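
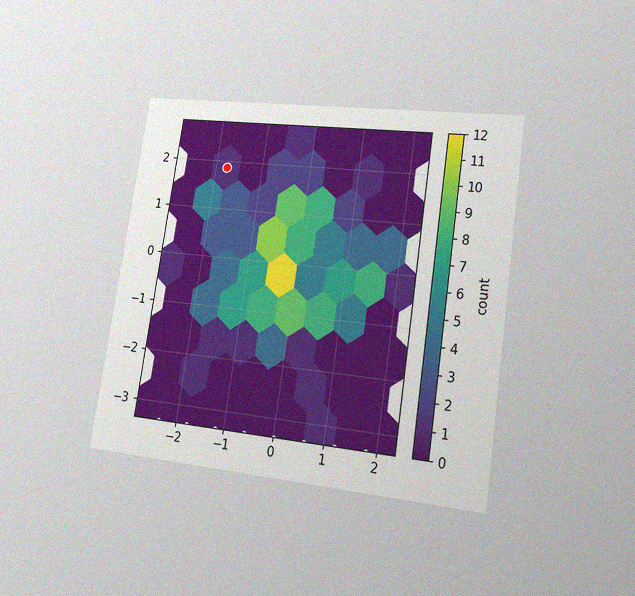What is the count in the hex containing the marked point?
The chart is tilted about 8° clockwise and viewed at a slight angle, with some photo noise. The marked hex reads 1 on the colorbar.

1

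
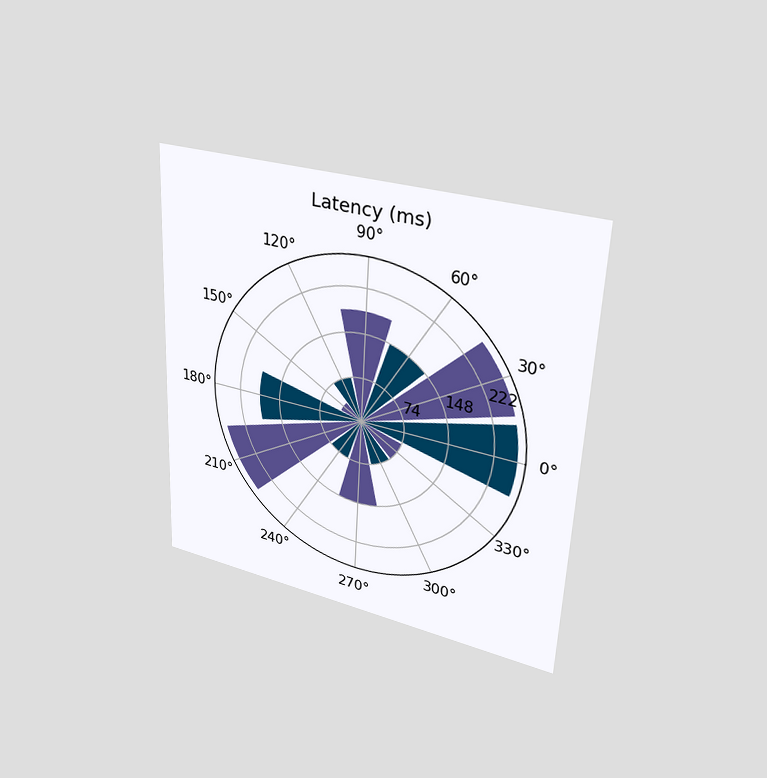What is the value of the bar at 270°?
148ms

The chart is tilted about 2° clockwise and viewed at a slight angle. The bar at 270° reaches 148ms on the radial axis.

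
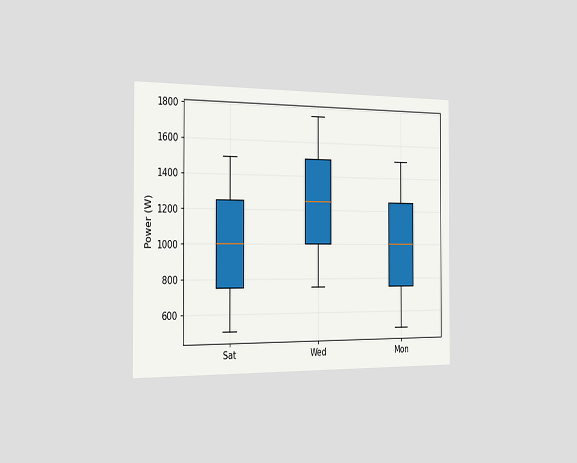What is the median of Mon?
1000W

The chart is viewed slightly from the left. The median line in the Mon box sits at 1000W.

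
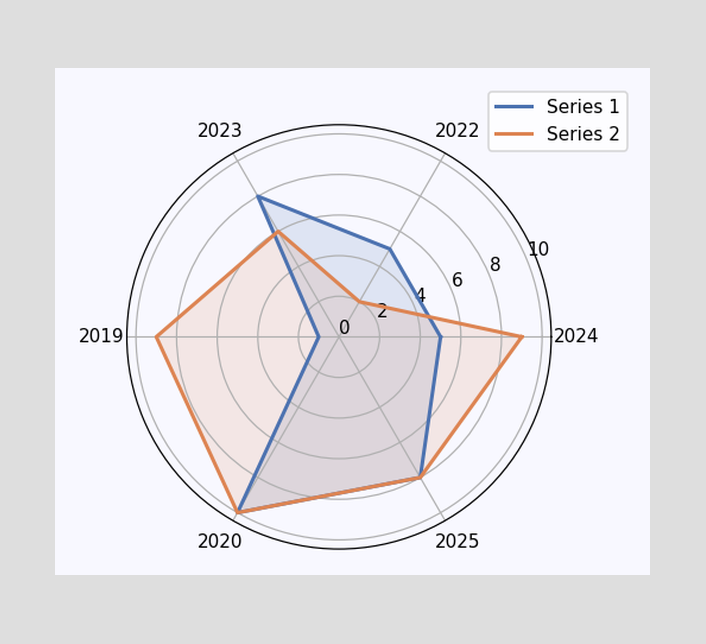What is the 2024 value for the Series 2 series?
9

On the 2024 axis, Series 2 reaches 9.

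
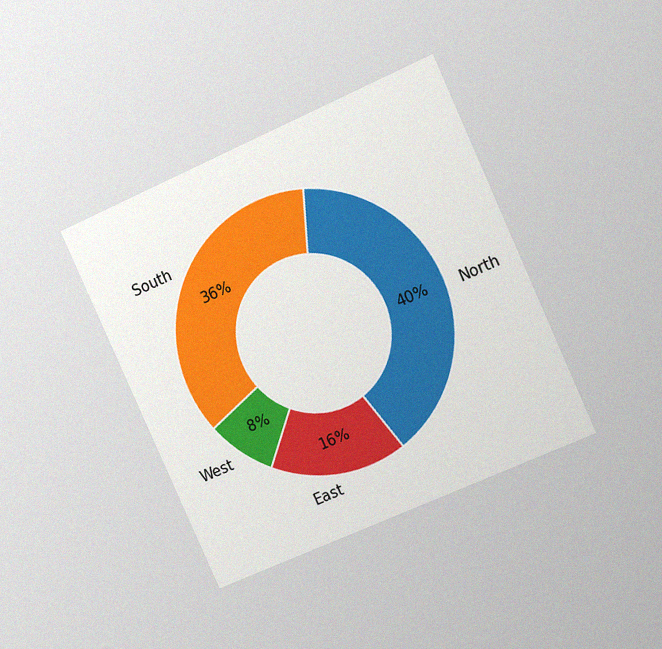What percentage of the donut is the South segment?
36%

The chart is tilted about 24° counter-clockwise and viewed slightly from the right, with some photo noise. The South segment takes up 36% of the ring.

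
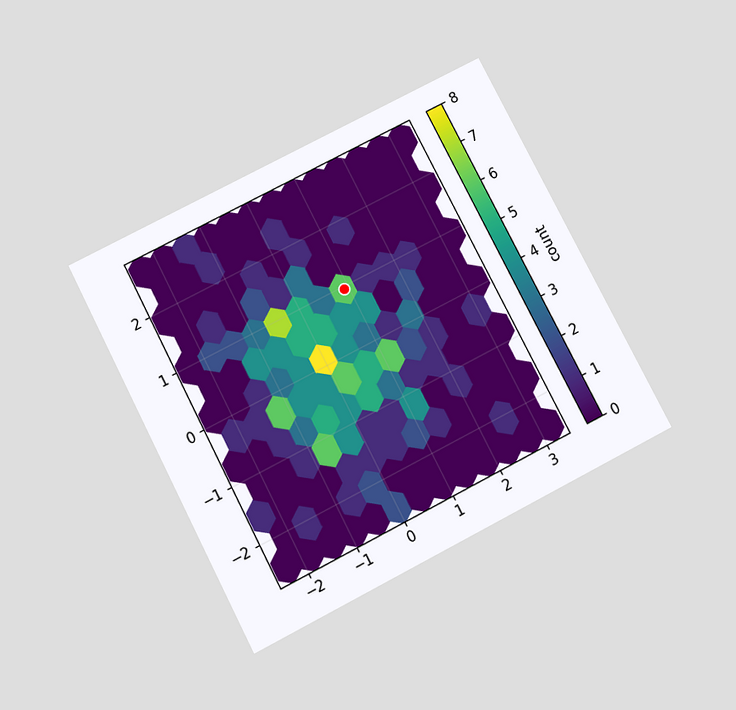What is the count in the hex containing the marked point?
6

The chart is tilted about 27° counter-clockwise and viewed slightly from below. The marked hex reads 6 on the colorbar.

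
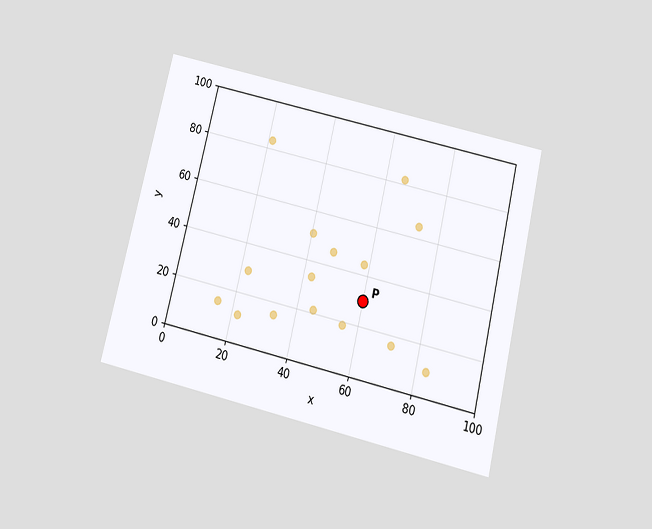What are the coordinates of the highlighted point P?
(60, 30)

The chart is tilted about 14° clockwise and viewed slightly from below. Following the gridlines from P to each axis, P sits at (60, 30).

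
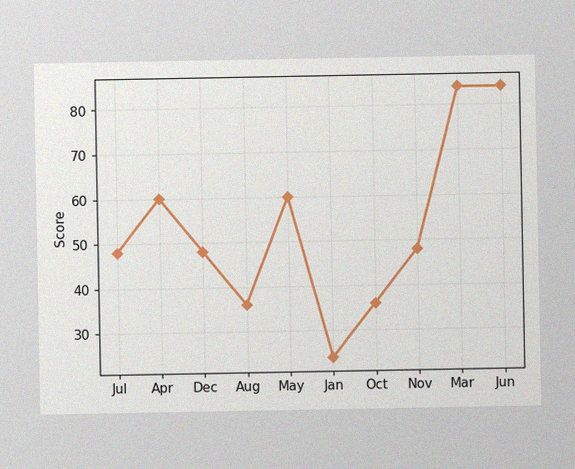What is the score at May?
The image has some photo noise and uneven lighting. At May, the line is at 60.

60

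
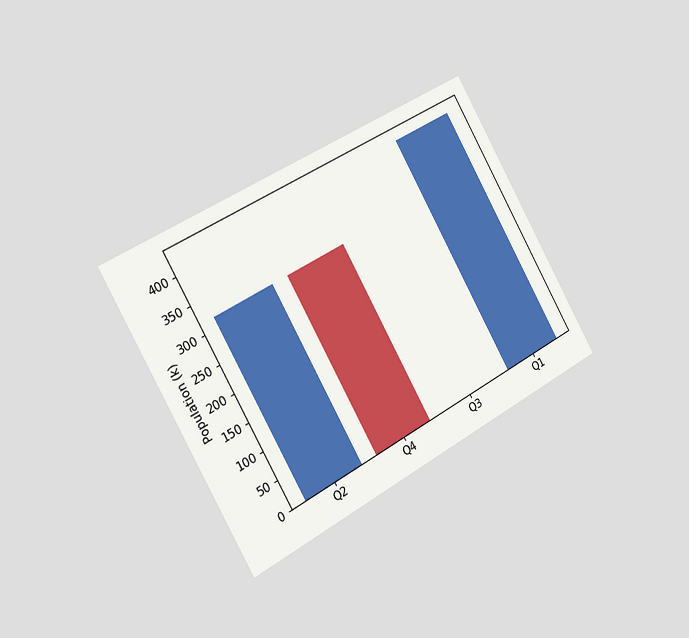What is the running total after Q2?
The chart is tilted about 29° counter-clockwise and viewed slightly from the left. After Q2 the running total reaches 318k.

318k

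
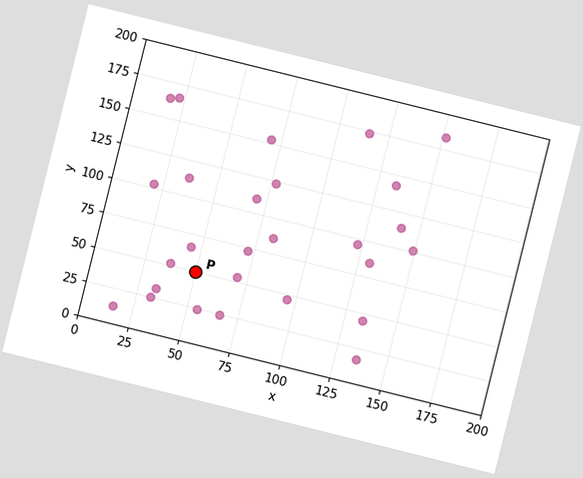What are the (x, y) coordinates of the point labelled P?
(50, 50)

The chart is tilted about 14° clockwise. Following the gridlines from P to each axis, P sits at (50, 50).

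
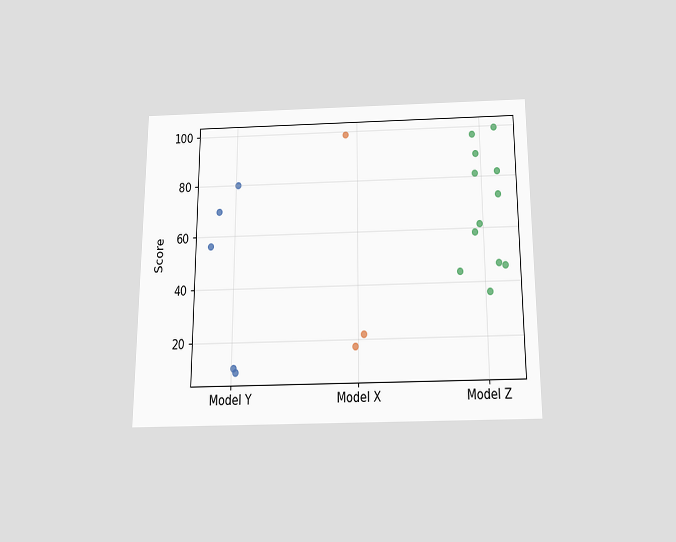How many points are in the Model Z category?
12

The chart is viewed slightly from below. Counting the markers in the Model Z column gives 12.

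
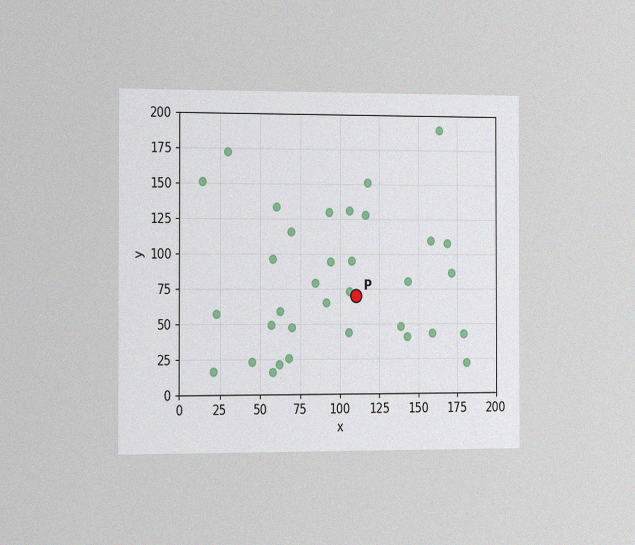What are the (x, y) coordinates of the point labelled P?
The chart is viewed slightly from the left, with some photo noise. Following the gridlines from P to each axis, P sits at (110, 70).

(110, 70)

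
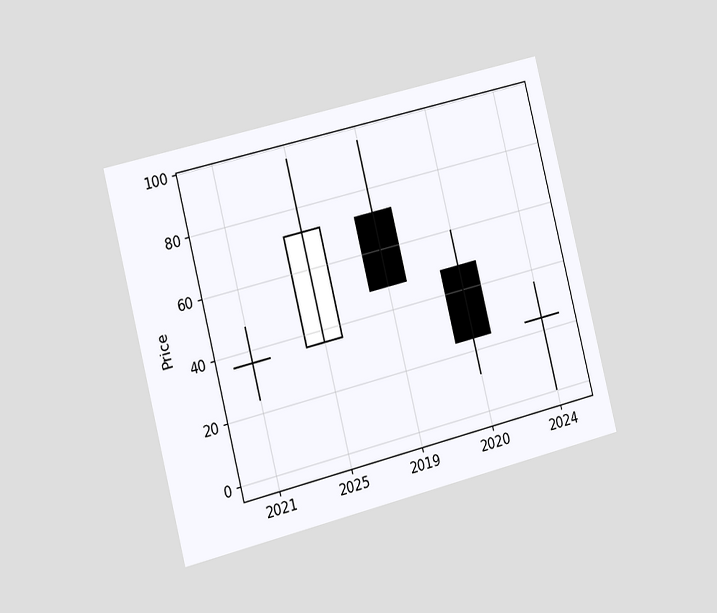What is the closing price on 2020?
The chart is tilted about 14° counter-clockwise and viewed slightly from the left. The 2020 candle closes at 24.

24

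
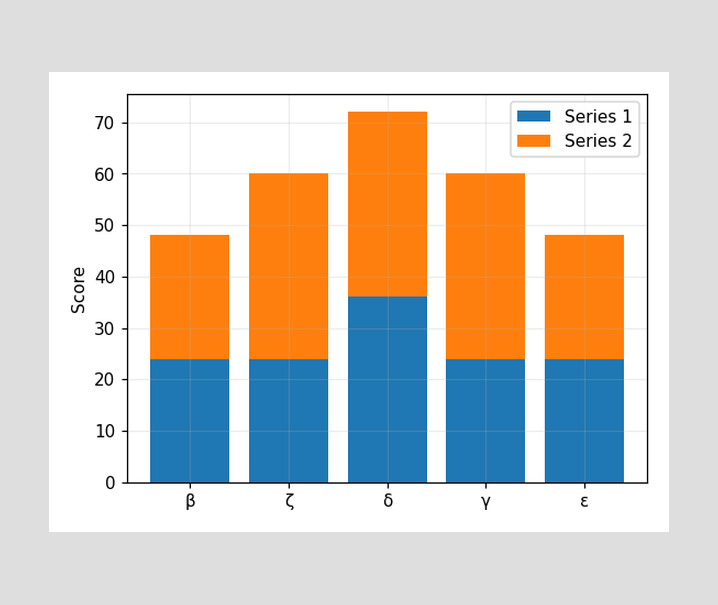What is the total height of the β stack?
48

The β stack's top reaches 48 on the y-axis.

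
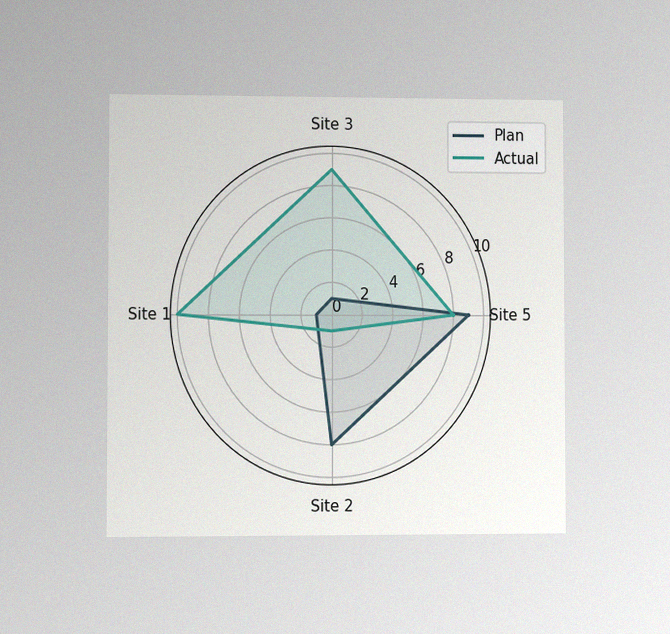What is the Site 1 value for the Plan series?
1

The chart is viewed at a slight angle, with some photo noise. On the Site 1 axis, Plan reaches 1.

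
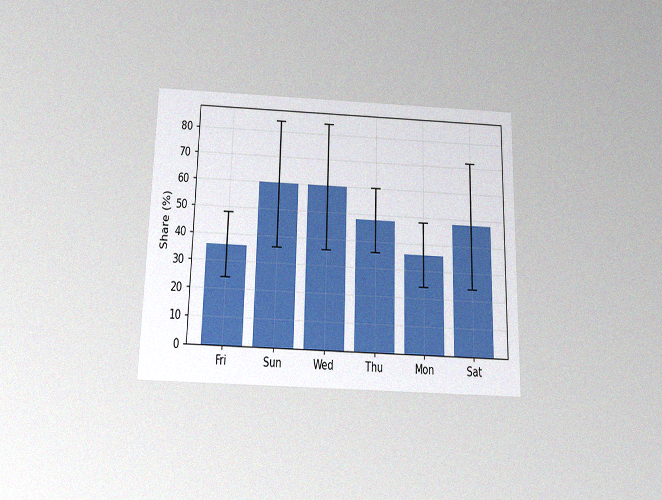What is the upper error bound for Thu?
The chart is viewed slightly from below, with some photo noise. The Thu bar's upper whisker reaches 60%.

60%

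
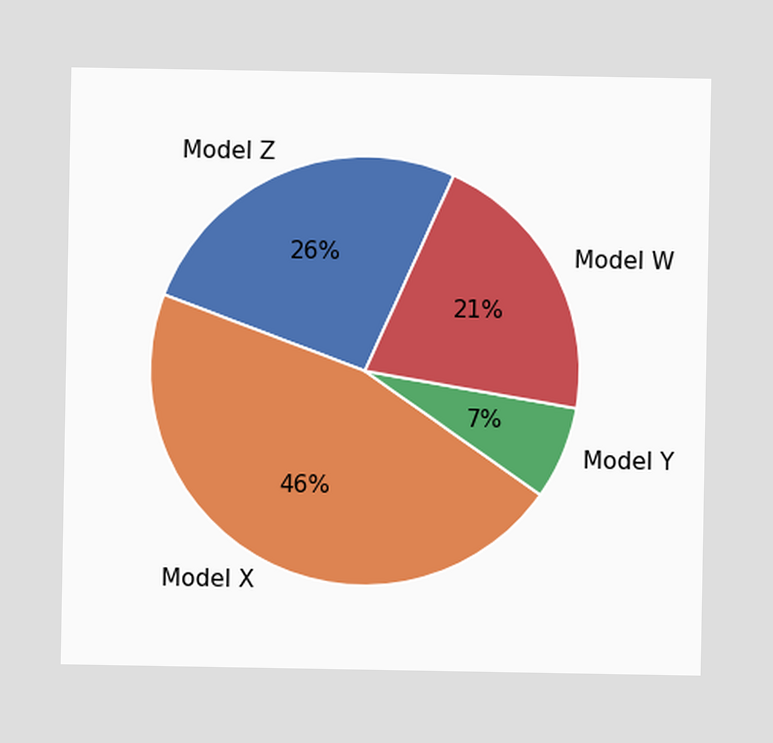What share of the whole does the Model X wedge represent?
The Model X slice takes up 46% of the pie.

46%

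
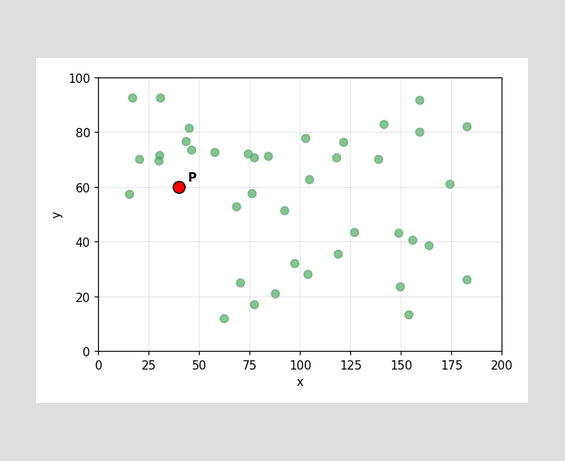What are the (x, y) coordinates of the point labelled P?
Following the gridlines from P to each axis, P sits at (40, 60).

(40, 60)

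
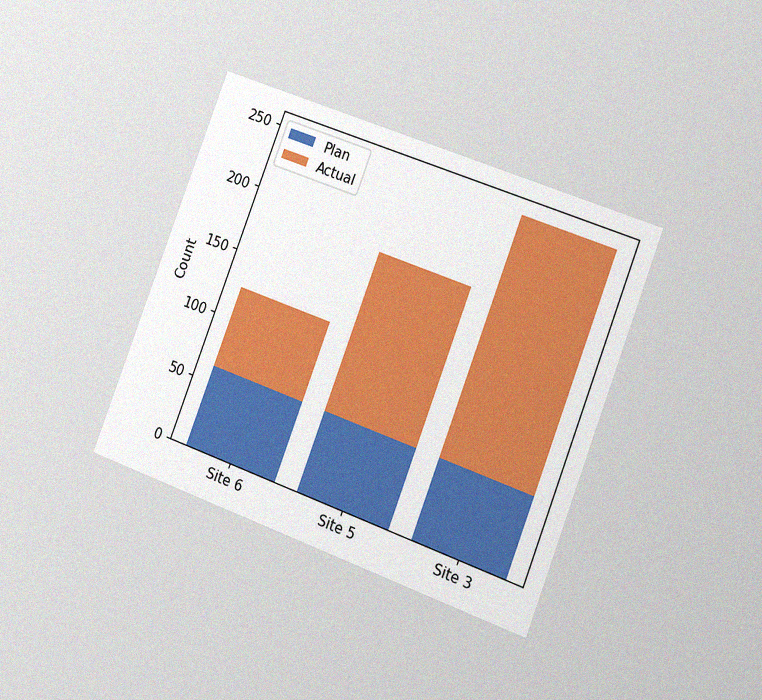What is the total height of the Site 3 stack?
248

The chart is tilted about 21° clockwise and viewed slightly from the right, with some photo noise. The Site 3 stack's top reaches 248 on the y-axis.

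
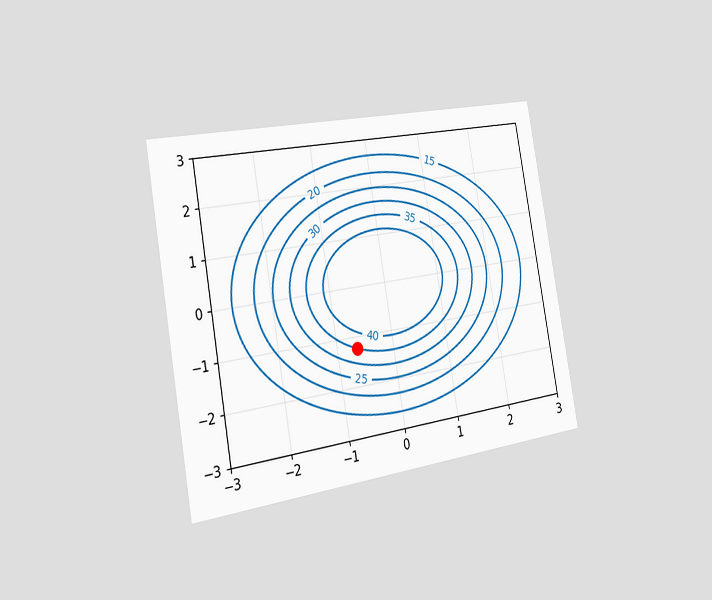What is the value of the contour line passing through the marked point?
35

The chart is tilted about 10° counter-clockwise and viewed slightly from the left. The marked point sits on the contour labelled 35.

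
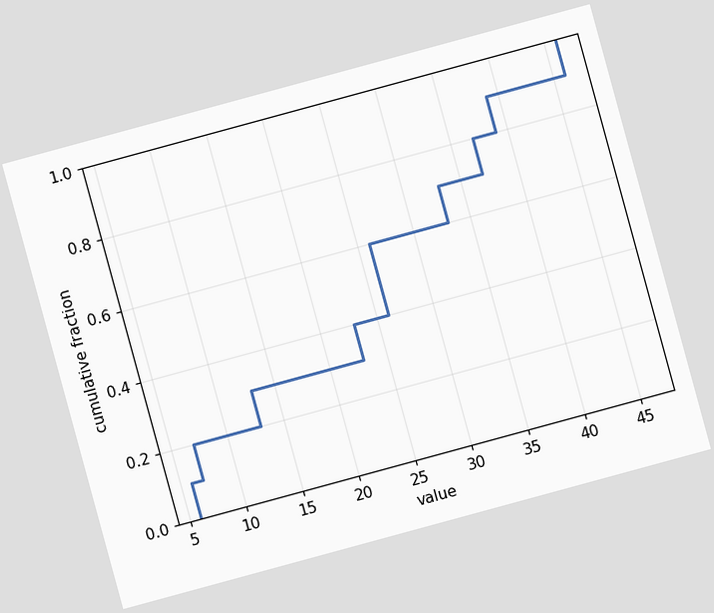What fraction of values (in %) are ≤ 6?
10%

The chart is tilted about 15° counter-clockwise. At x=6 the ECDF step is at 10%.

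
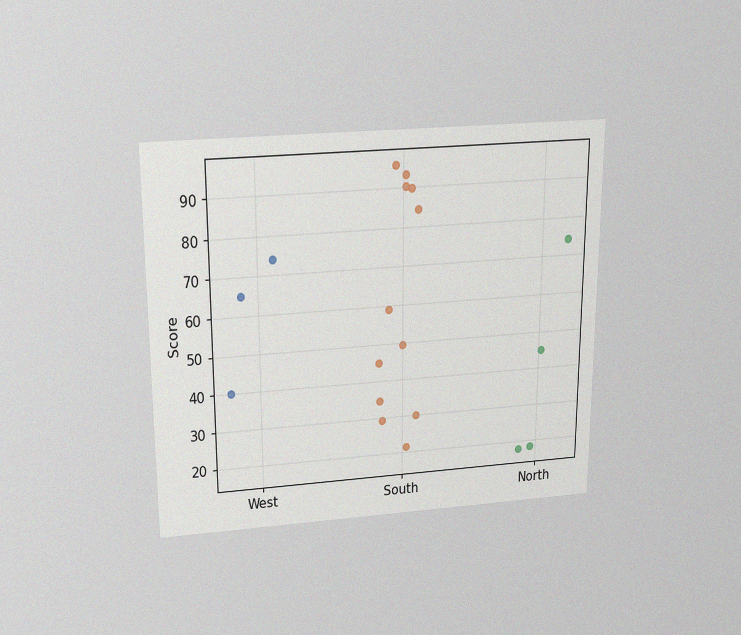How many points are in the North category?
4

The chart is viewed slightly from above, with some photo noise. Counting the markers in the North column gives 4.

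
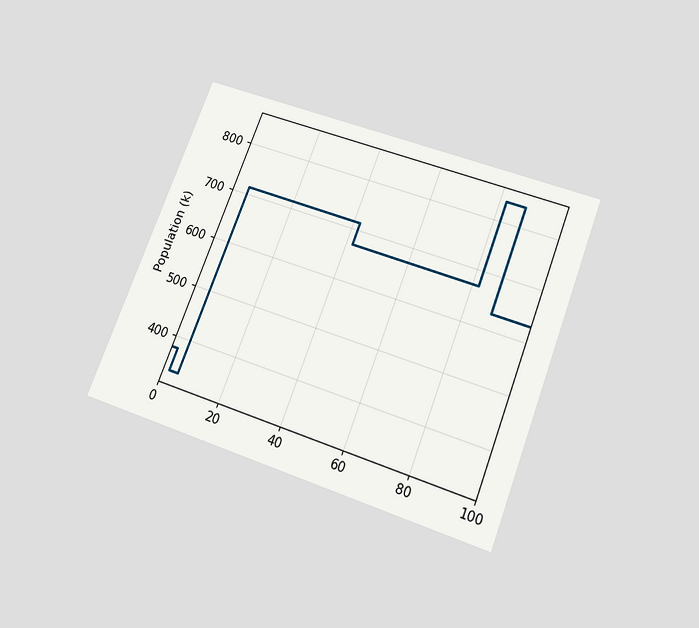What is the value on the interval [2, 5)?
The chart is tilted about 21° clockwise and viewed slightly from below. On [2, 5) the step sits at 336k.

336k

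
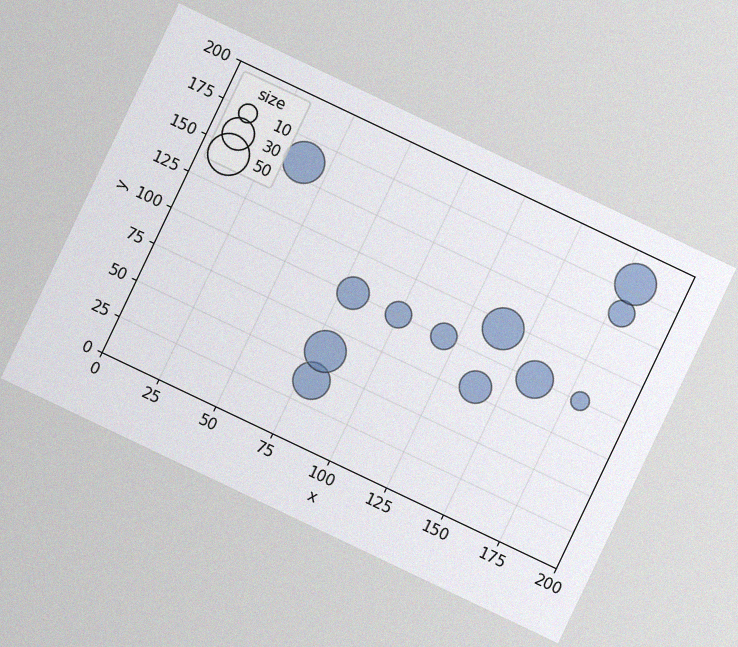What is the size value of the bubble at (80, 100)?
30

The chart is tilted about 25° clockwise, with some photo noise. Matching the bubble at (80, 100) against the size legend gives 30.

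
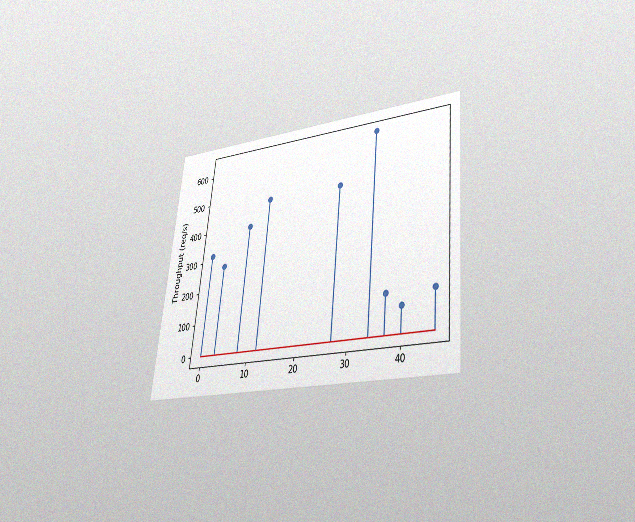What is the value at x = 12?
The chart is tilted about 6° clockwise and viewed slightly from below, with some photo noise. The stem at x=12 reaches 480req/s.

480req/s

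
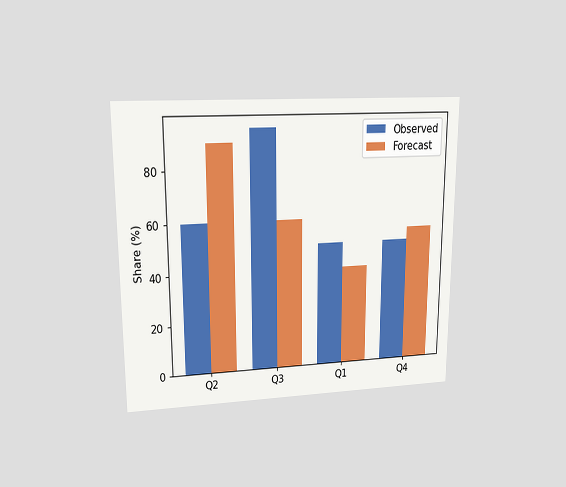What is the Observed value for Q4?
The chart is viewed at a slight angle. The Observed bar at Q4 reaches 50% on the y-axis.

50%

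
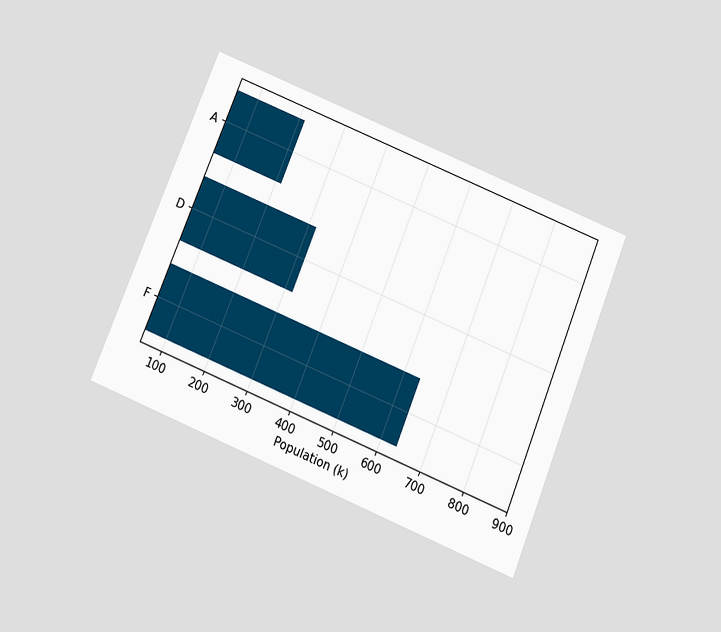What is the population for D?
The chart is tilted about 22° clockwise and viewed slightly from below. Reading along the chart's x-axis, the D bar reaches 318k.

318k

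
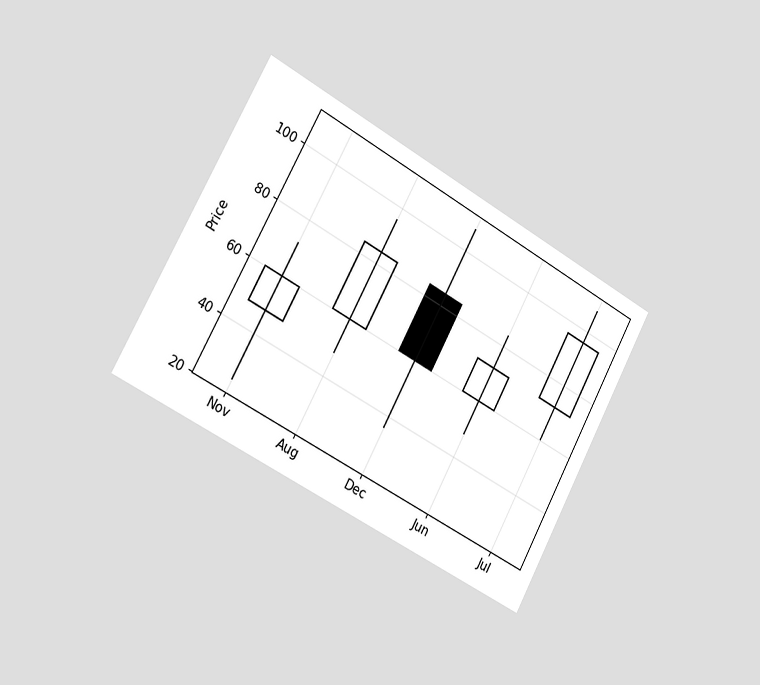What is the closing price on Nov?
The chart is tilted about 29° clockwise and viewed slightly from the left. The Nov candle closes at 60.

60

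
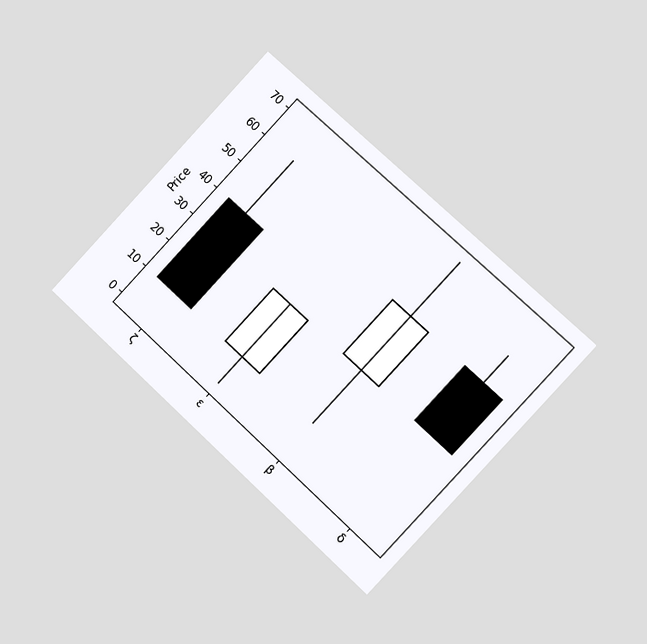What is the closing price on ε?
30

The chart is tilted about 43° clockwise and viewed slightly from the right. The ε candle closes at 30.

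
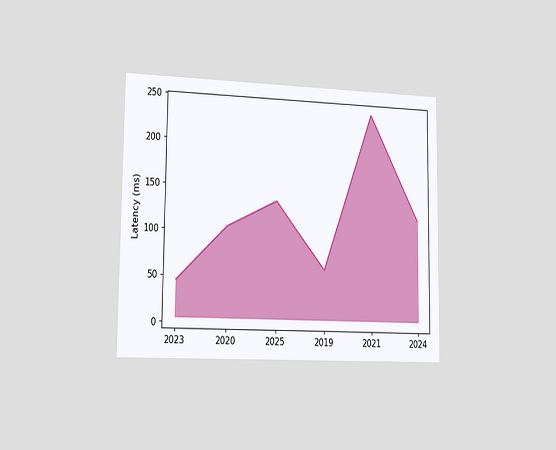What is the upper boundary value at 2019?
60ms

The chart is viewed slightly from the left. At 2019 the upper boundary is at 60ms.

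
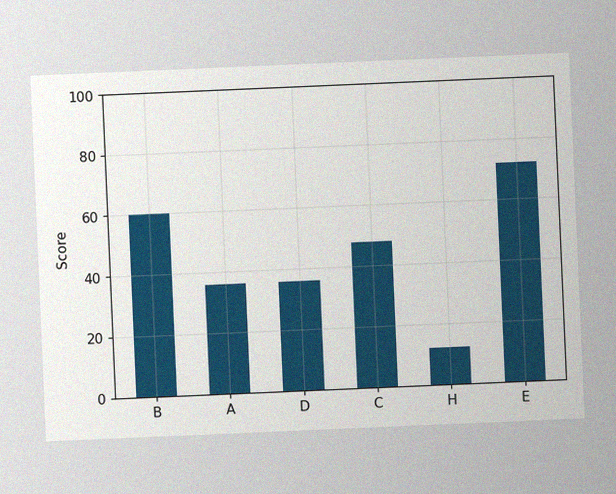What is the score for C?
The chart is tilted about 2° counter-clockwise, with some photo noise. Reading along the chart's y-axis, the C bar reaches 48.

48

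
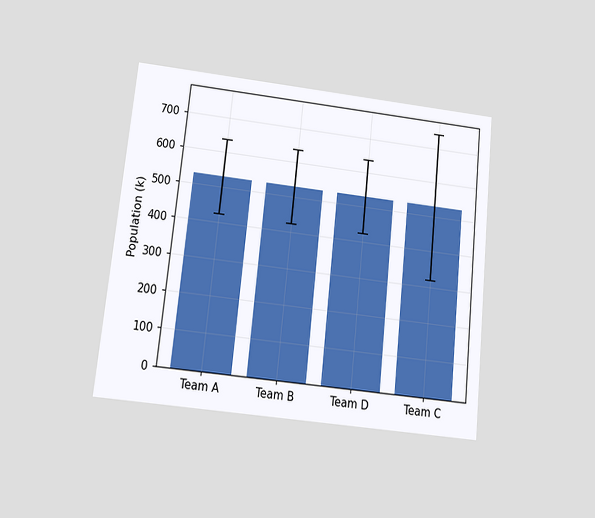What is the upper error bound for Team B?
The chart is tilted about 6° clockwise and viewed at a slight angle. The Team B bar's upper whisker reaches 636k.

636k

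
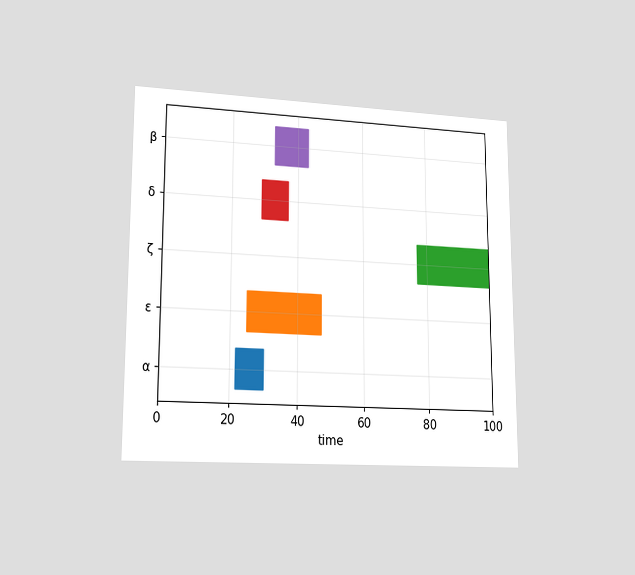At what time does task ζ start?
The chart is viewed at a slight angle. The ζ bar begins at t=77.

77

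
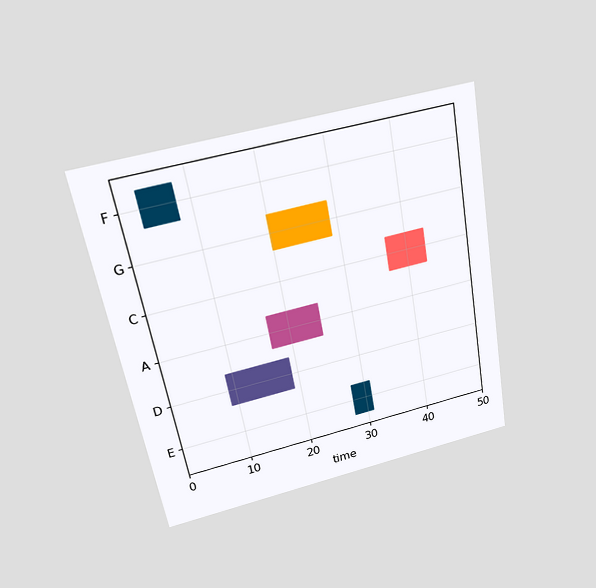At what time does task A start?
The chart is tilted about 10° counter-clockwise and viewed slightly from above. The A bar begins at t=17.

17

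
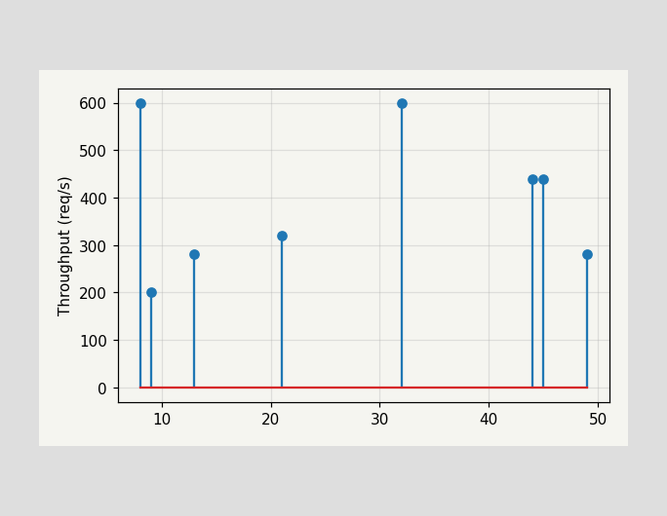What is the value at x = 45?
440req/s

The stem at x=45 reaches 440req/s.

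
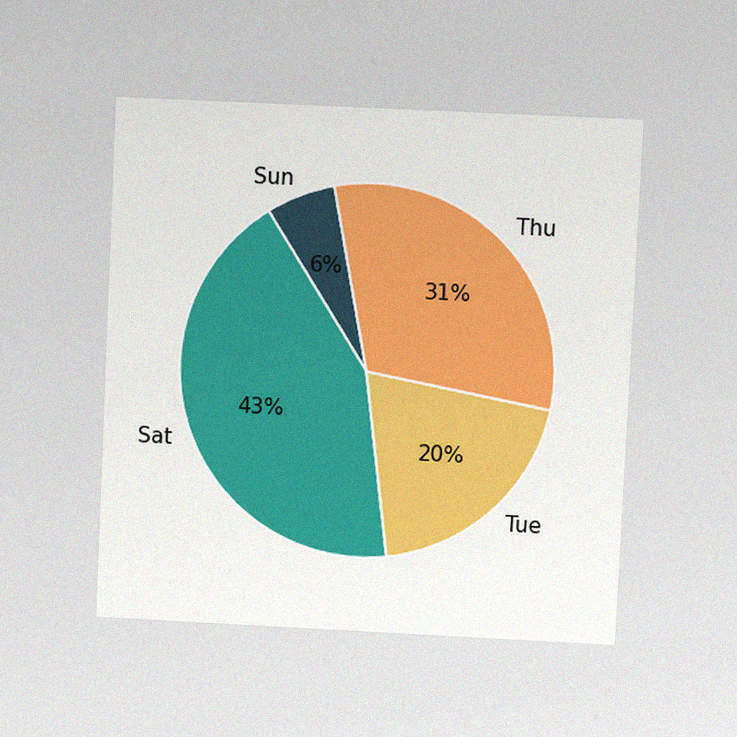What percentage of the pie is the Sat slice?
43%

The chart is tilted about 3° clockwise and viewed at a slight angle, with some photo noise. The Sat slice takes up 43% of the pie.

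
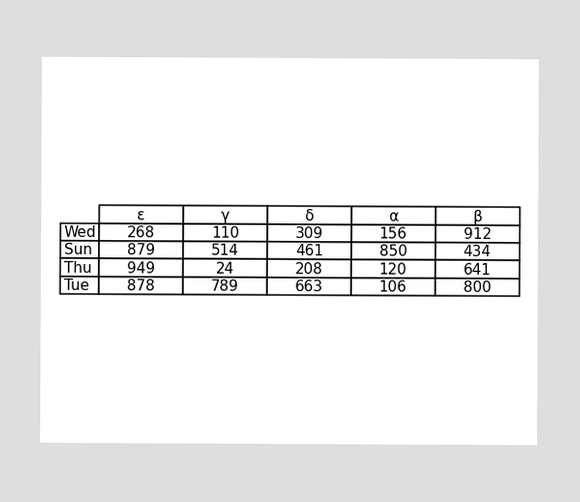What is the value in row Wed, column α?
The (Wed, α) cell reads 156.

156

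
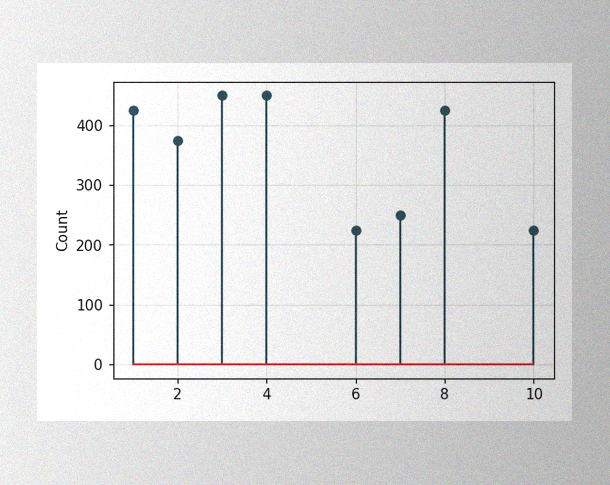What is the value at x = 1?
425

The image has some photo noise and uneven lighting. The stem at x=1 reaches 425.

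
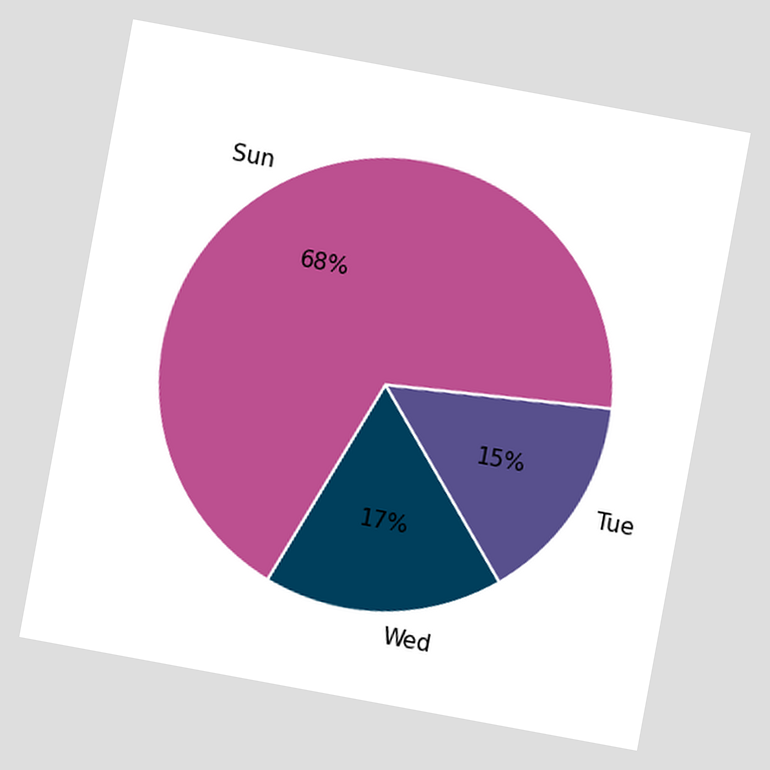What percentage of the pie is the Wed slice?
17%

The chart is tilted about 10° clockwise. The Wed slice takes up 17% of the pie.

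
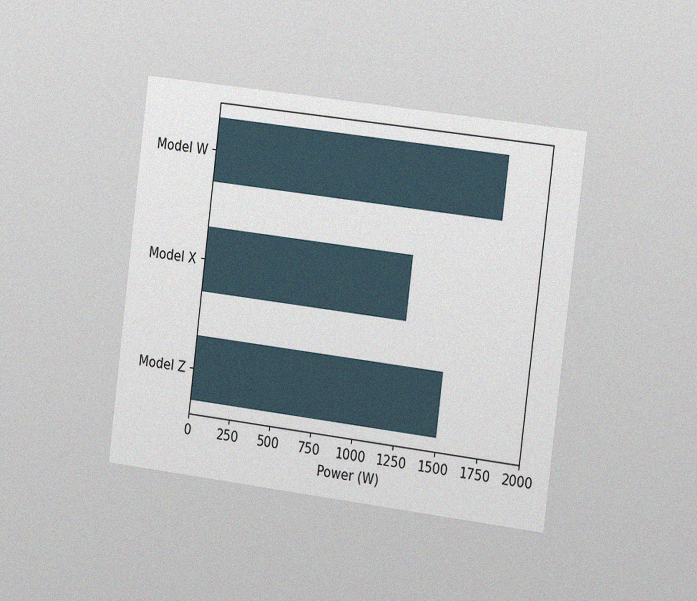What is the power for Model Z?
1500W

The chart is tilted about 7° clockwise and viewed slightly from the right, with some photo noise. Reading along the chart's x-axis, the Model Z bar reaches 1500W.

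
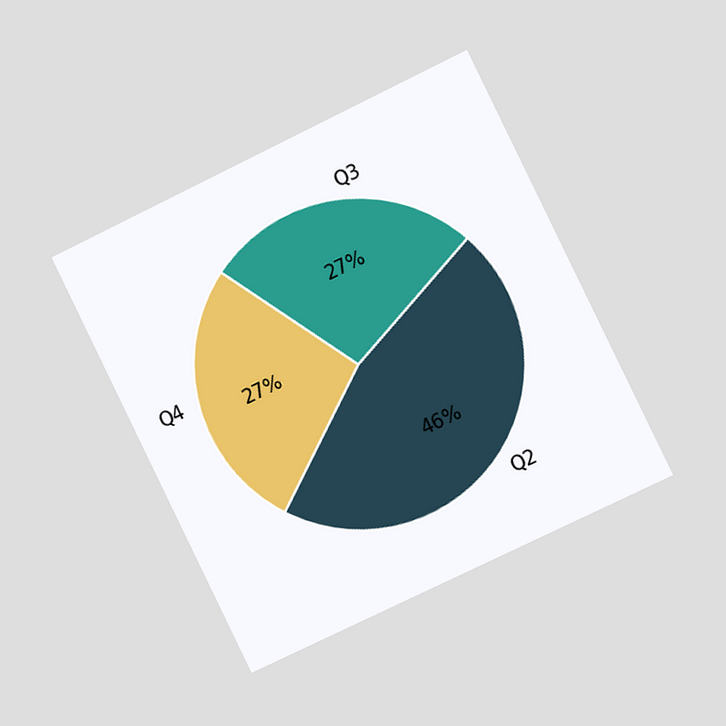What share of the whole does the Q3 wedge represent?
27%

The chart is tilted about 26° counter-clockwise and viewed slightly from the right. The Q3 slice takes up 27% of the pie.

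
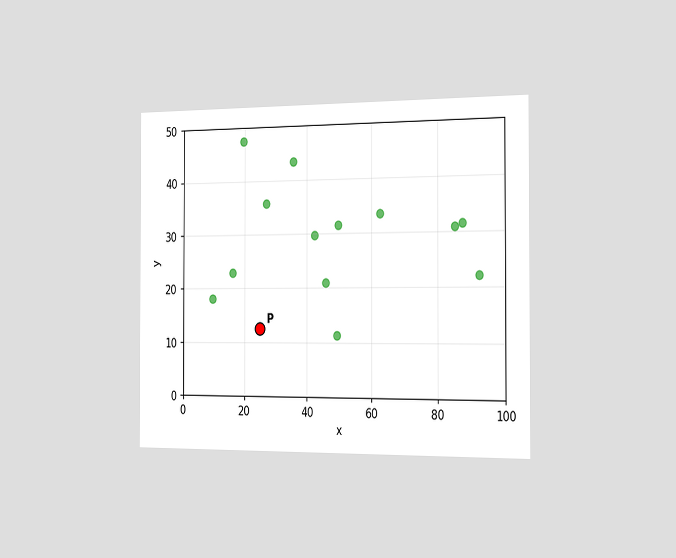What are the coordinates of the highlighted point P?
The chart is viewed slightly from the right. Following the gridlines from P to each axis, P sits at (25, 12.5).

(25, 12.5)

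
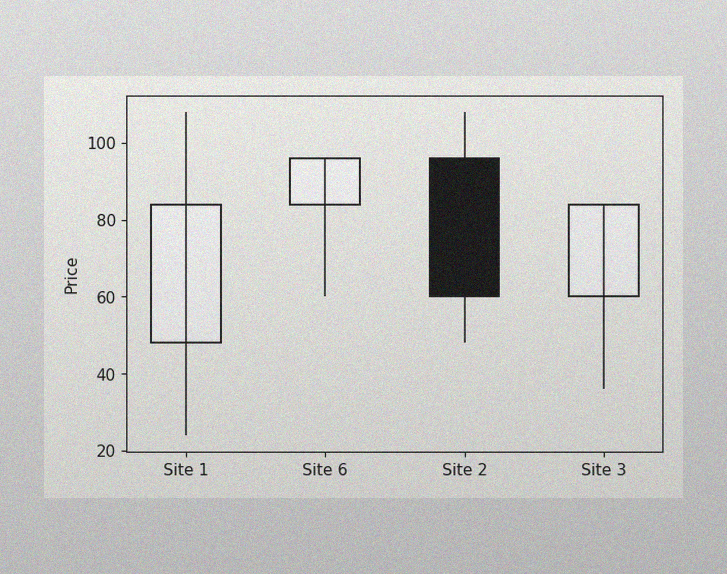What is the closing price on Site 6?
The image has some photo noise and uneven lighting. The Site 6 candle closes at 96.

96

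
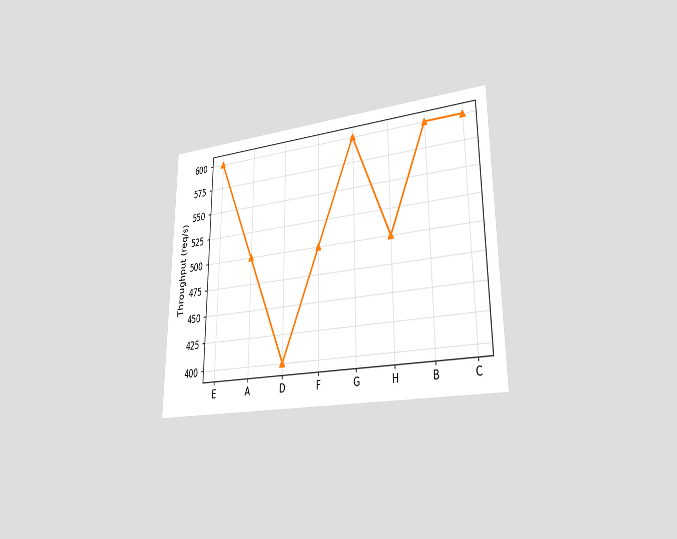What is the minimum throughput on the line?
The chart is viewed slightly from the right. The lowest point is at D, and reading across to the y-axis gives 400req/s.

400req/s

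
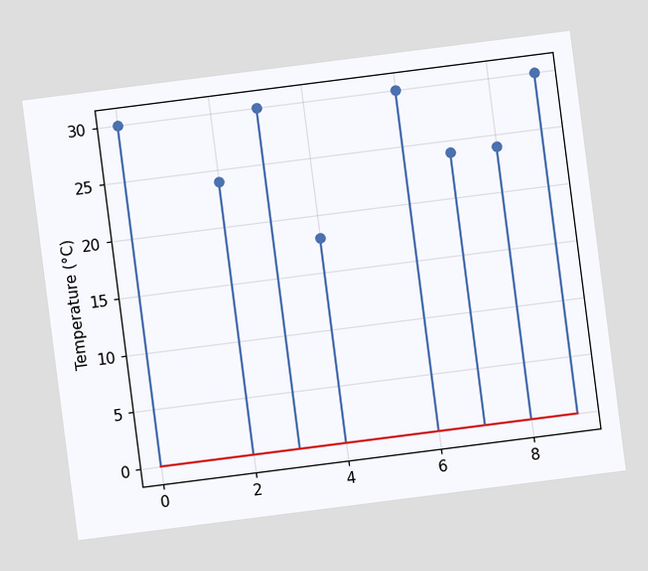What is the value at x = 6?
The chart is tilted about 7° counter-clockwise. The stem at x=6 reaches 30°C.

30°C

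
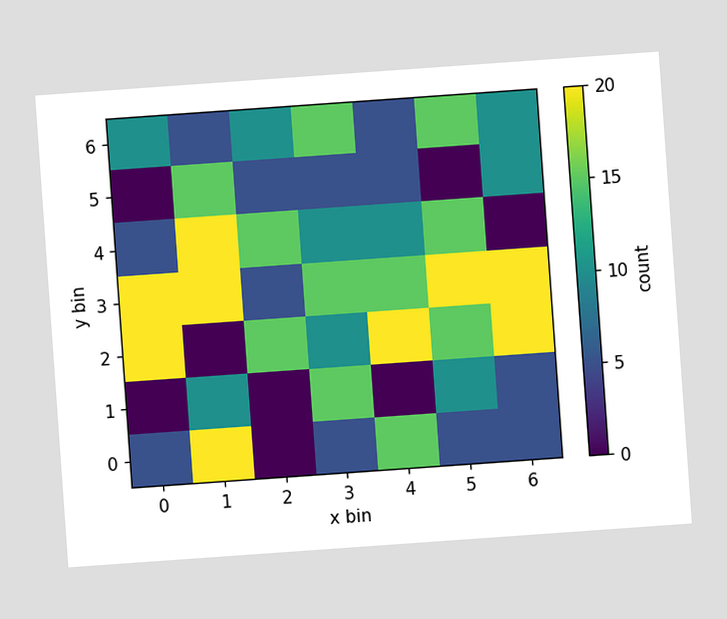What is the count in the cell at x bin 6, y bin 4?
0

The chart is tilted about 4° counter-clockwise. Matching the cell (6, 4) against the colorbar gives 0.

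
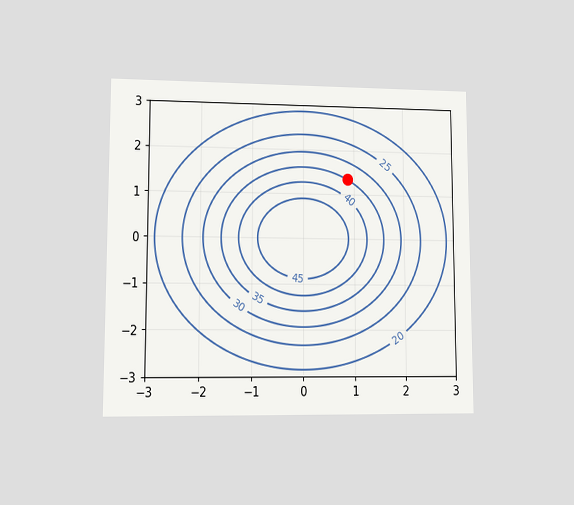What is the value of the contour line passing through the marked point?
The chart is viewed at a slight angle. The marked point sits on the contour labelled 35.

35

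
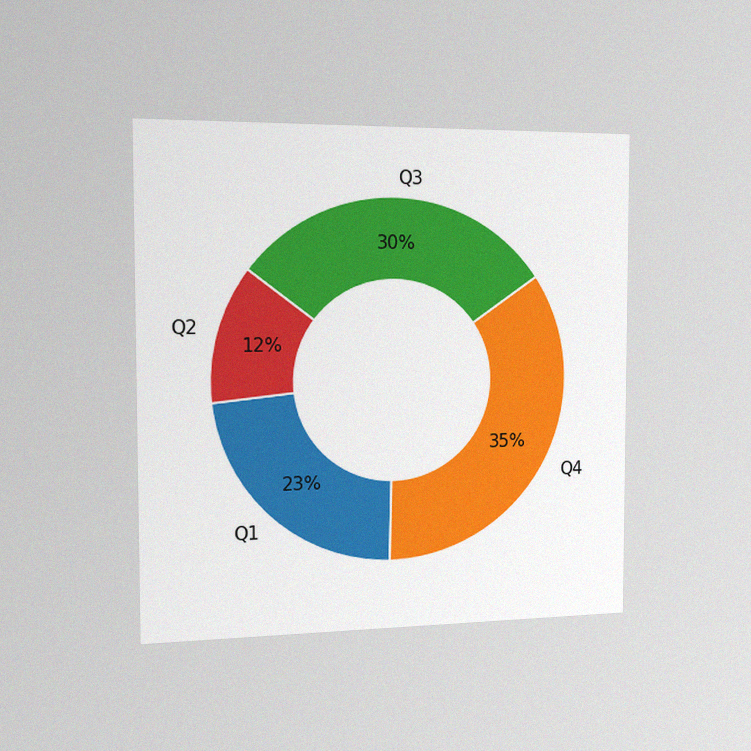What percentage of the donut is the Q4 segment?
35%

The chart is viewed slightly from the left, with some photo noise. The Q4 segment takes up 35% of the ring.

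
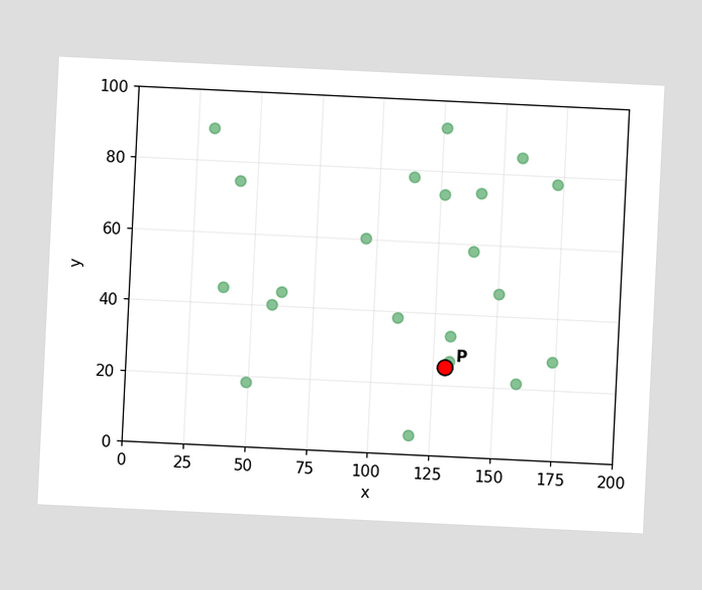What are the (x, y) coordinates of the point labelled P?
(130, 25)

The chart is tilted about 3° clockwise. Following the gridlines from P to each axis, P sits at (130, 25).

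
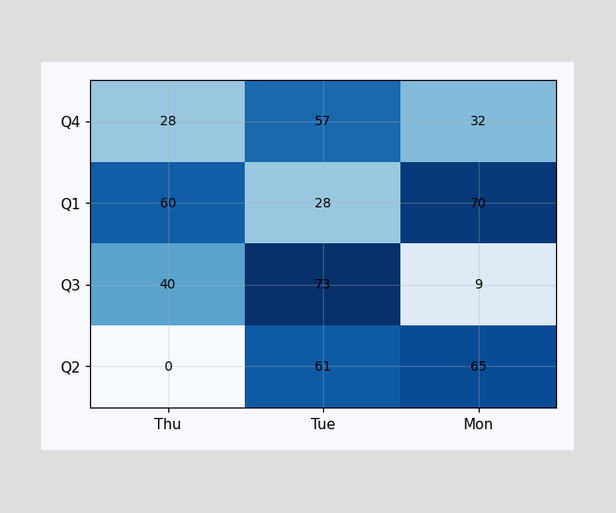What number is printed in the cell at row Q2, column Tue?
61

The (Q2, Tue) cell reads 61.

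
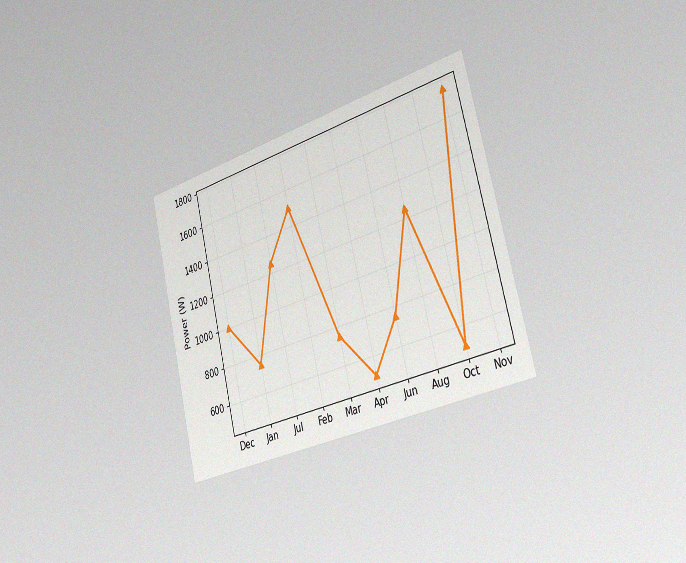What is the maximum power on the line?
1750W

The chart is tilted about 14° counter-clockwise and viewed slightly from the right, with some photo noise. The highest point is at Nov, and reading across to the y-axis gives 1750W.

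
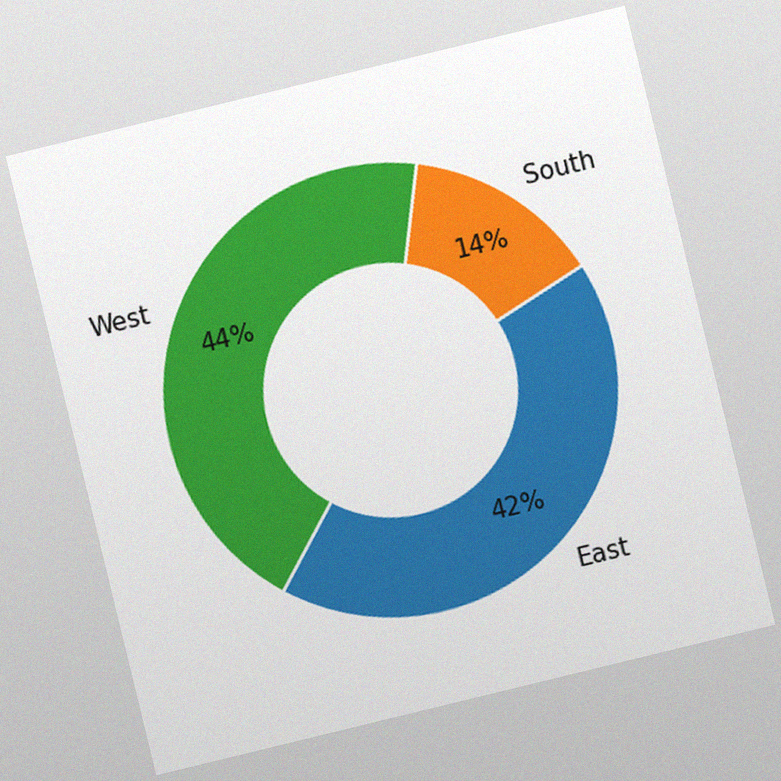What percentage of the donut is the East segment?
The chart is tilted about 14° counter-clockwise, with some photo noise. The East segment takes up 42% of the ring.

42%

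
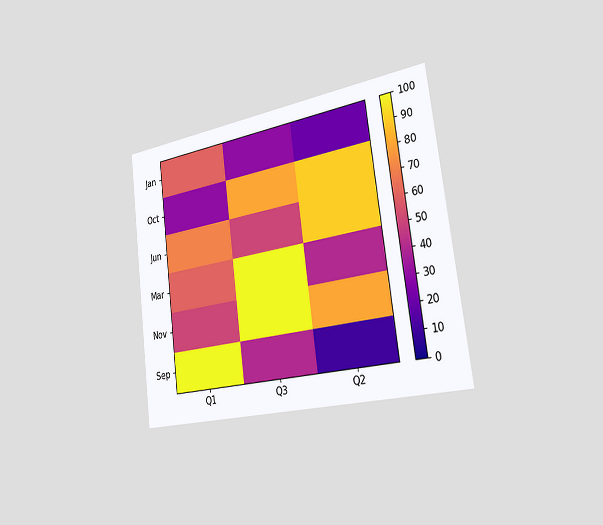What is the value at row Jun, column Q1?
70

The chart is tilted about 7° counter-clockwise and viewed slightly from the right. Matching cell (Jun, Q1) against the colorbar gives 70.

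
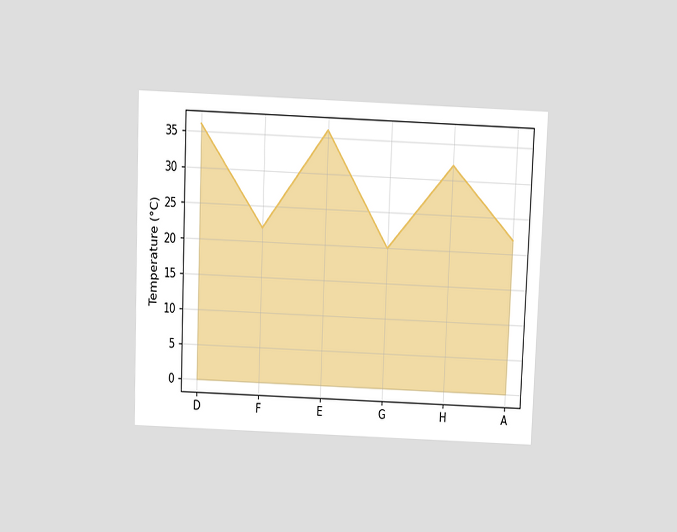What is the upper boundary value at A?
22°C

The chart is tilted about 2° clockwise and viewed slightly from above. At A the upper boundary is at 22°C.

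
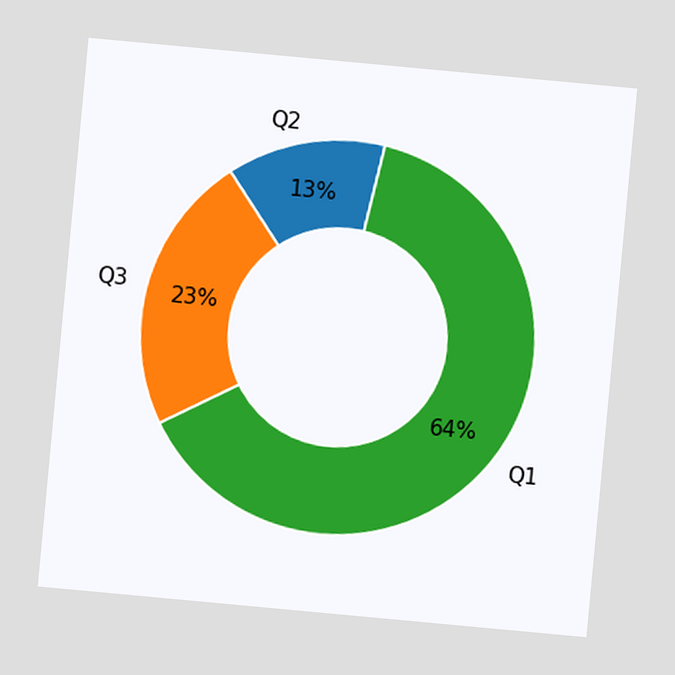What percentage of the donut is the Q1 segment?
The chart is tilted about 5° clockwise. The Q1 segment takes up 64% of the ring.

64%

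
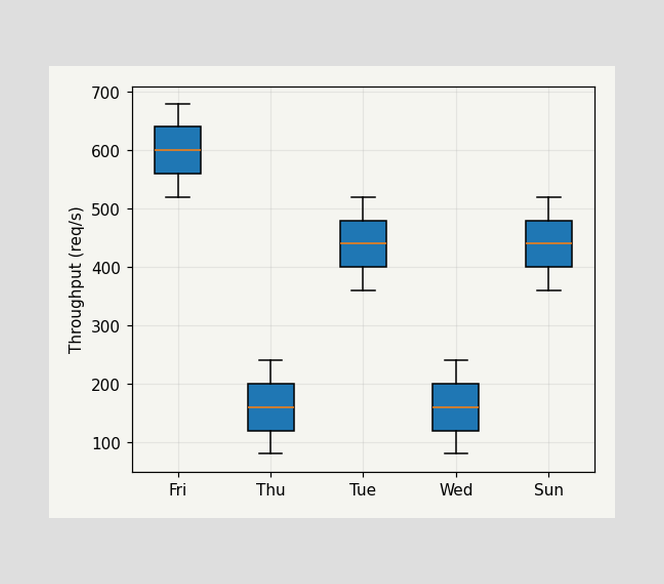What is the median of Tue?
The median line in the Tue box sits at 440req/s.

440req/s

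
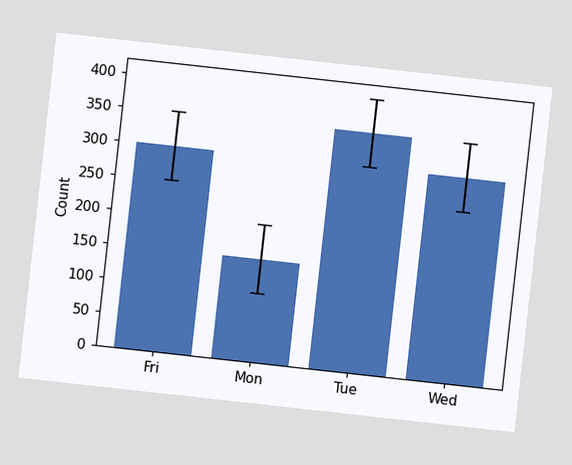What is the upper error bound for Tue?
400

The chart is tilted about 6° clockwise. The Tue bar's upper whisker reaches 400.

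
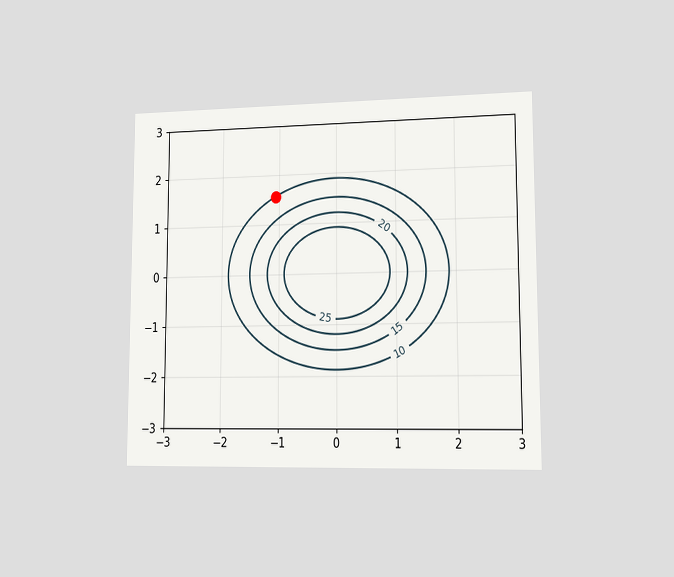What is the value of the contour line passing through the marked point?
10

The chart is viewed slightly from the right. The marked point sits on the contour labelled 10.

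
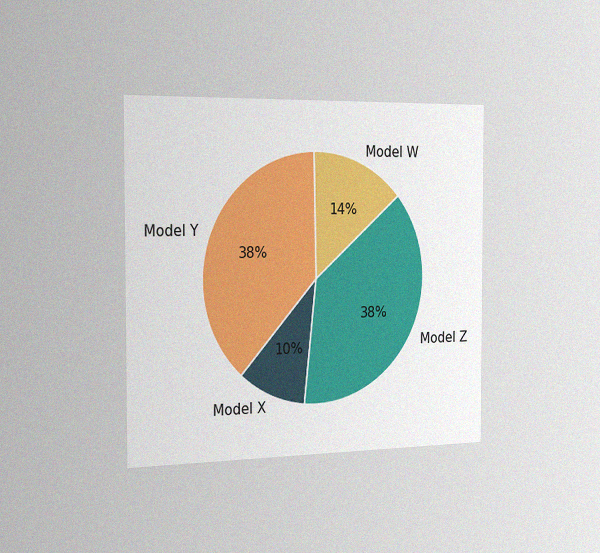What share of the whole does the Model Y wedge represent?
The chart is viewed slightly from the left, with some photo noise. The Model Y slice takes up 38% of the pie.

38%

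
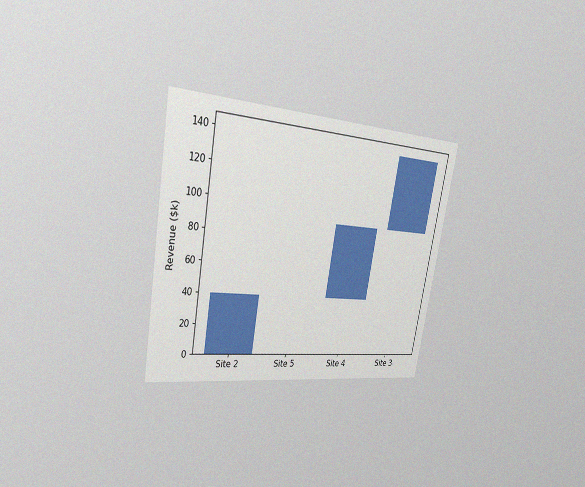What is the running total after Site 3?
$140k

The chart is tilted about 10° clockwise and viewed slightly from the left, with some photo noise. After Site 3 the running total reaches $140k.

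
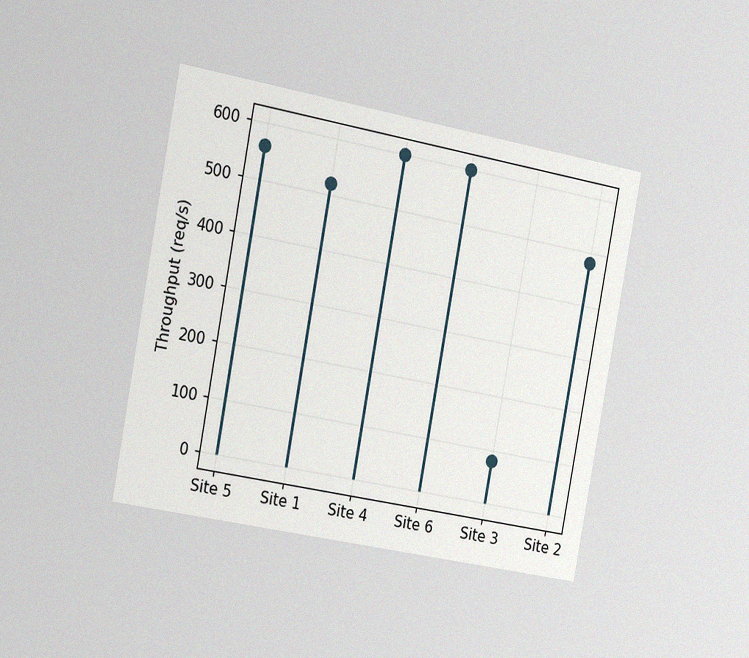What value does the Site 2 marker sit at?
480req/s

The chart is tilted about 10° clockwise and viewed slightly from the left, with some photo noise. The Site 2 marker sits at 480req/s.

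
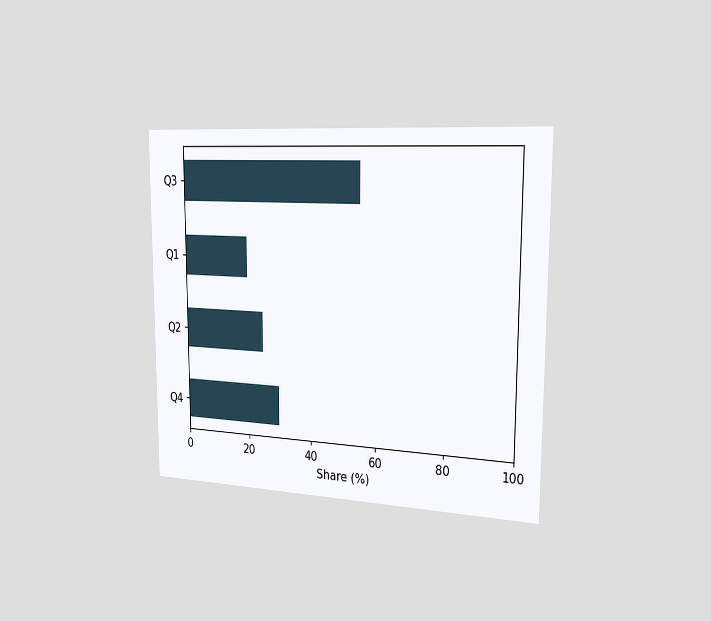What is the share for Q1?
20%

The chart is viewed slightly from the right. Reading along the chart's x-axis, the Q1 bar reaches 20%.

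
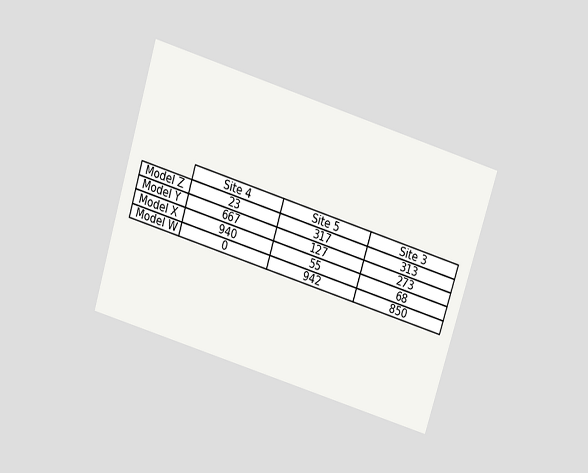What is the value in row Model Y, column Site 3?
The chart is tilted about 17° clockwise and viewed slightly from above. The (Model Y, Site 3) cell reads 273.

273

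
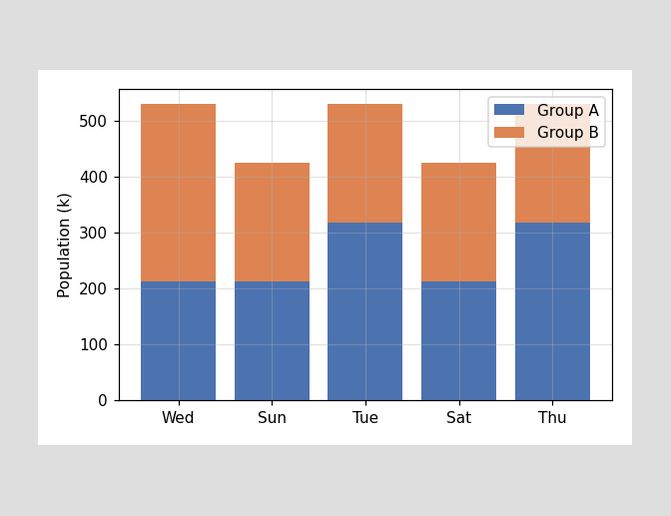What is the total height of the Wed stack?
530k

The Wed stack's top reaches 530k on the y-axis.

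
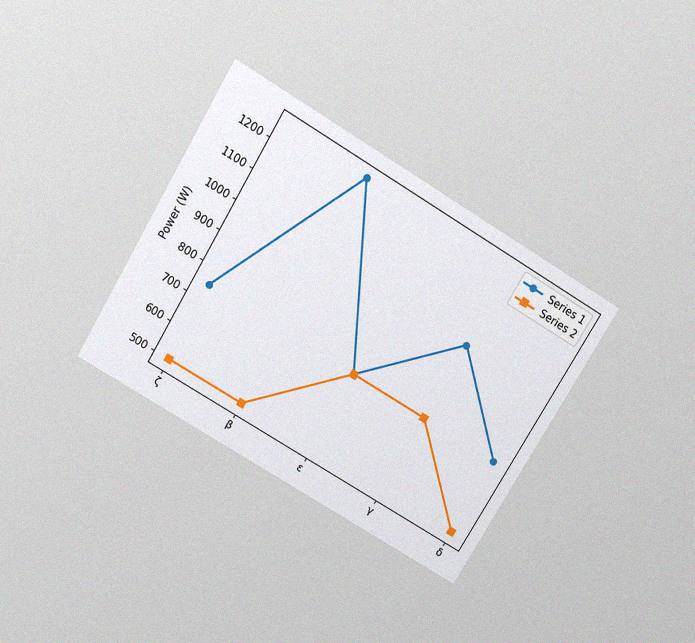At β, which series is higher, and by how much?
The chart is tilted about 31° clockwise and viewed slightly from above, with some photo noise. At β, Series 1 sits above the other line by 750W.

Series 1, by 750W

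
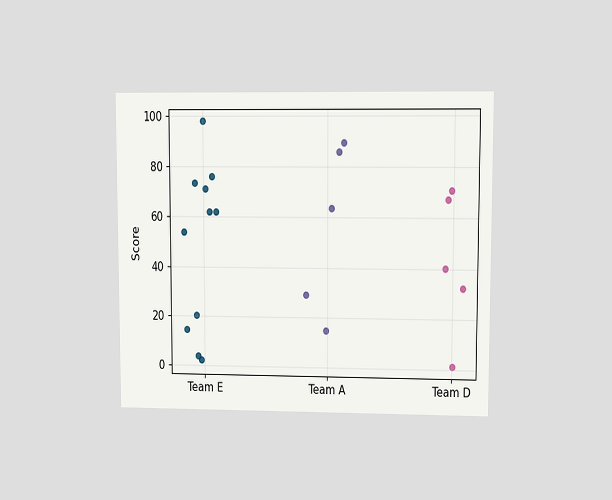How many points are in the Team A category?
The chart is viewed at a slight angle. Counting the markers in the Team A column gives 5.

5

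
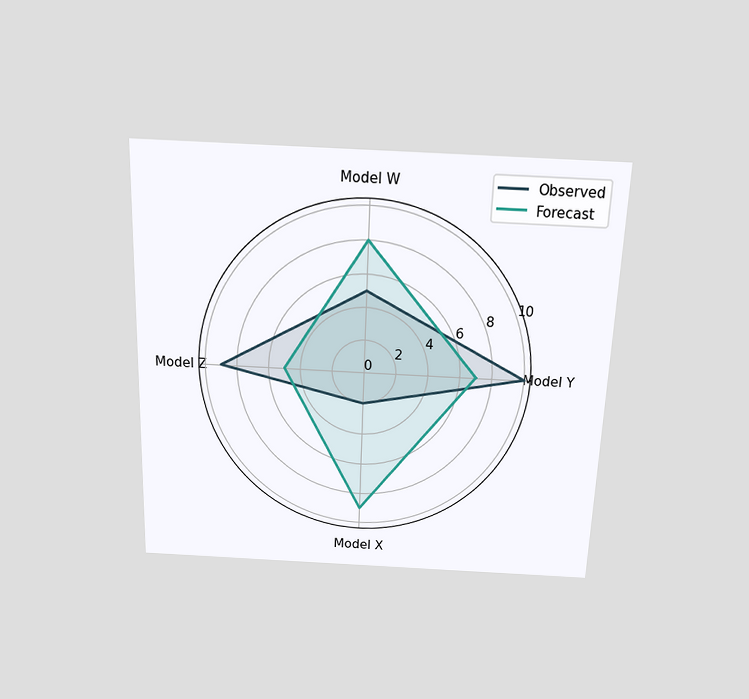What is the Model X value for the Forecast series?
The chart is tilted about 2° clockwise and viewed slightly from above. On the Model X axis, Forecast reaches 9.

9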